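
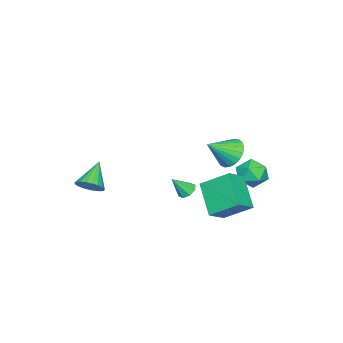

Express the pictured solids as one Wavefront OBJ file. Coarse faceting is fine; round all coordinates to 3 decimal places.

v -2.216 3.224 -0.187
v -1.494 3.204 -0.798
v -2.706 1.876 -0.722
v -1.984 1.856 -1.333
v -1.822 1.761 -0.405
v -1.519 2.594 -0.075
v -2.681 2.486 -1.445
v -2.378 3.319 -1.115
v -1.781 2.748 -1.576
v -1.25 2.3 -0.933
v -2.95 2.78 -0.587
v -2.419 2.332 0.056
v 1.149 0.552 -0.794
v 1.421 0.236 -1.138
v 1.691 -0.012 0.154
v 1.625 0.584 -1.047
v 1.551 0.913 -0.809
v 1.241 1.031 -0.562
v 0.877 0.869 -0.451
v 0.673 0.521 -0.541
v 0.748 0.192 -0.78
v 1.057 0.074 -1.027
v 0.62 2.622 2.127
v 1.314 2.925 1.623
v 1.62 1.838 3.033
v 1.286 3.194 1.887
v 1.142 3.364 2.193
v 0.908 3.406 2.488
v 0.624 3.312 2.72
v 0.339 3.099 2.849
v 0.104 2.803 2.854
v -0.043 2.476 2.733
v -0.075 2.174 2.507
v 0.013 1.949 2.216
v 0.206 1.841 1.909
v 0.471 1.868 1.64
v 0.762 2.025 1.455
v 1.028 2.285 1.386
v 1.223 2.603 1.446
v 2.963 -3.857 -0.736
v 3.366 -3.46 -0.212
v 1.717 -4.003 0.336
v 3.208 -3.228 -0.365
v 3.007 -3.103 -0.581
v 2.799 -3.11 -0.824
v 2.619 -3.245 -1.052
v 2.499 -3.486 -1.225
v 2.459 -3.791 -1.314
v 2.506 -4.107 -1.302
v 2.632 -4.381 -1.192
v 2.816 -4.563 -1.004
v 3.025 -4.623 -0.769
v 3.223 -4.551 -0.528
v 3.377 -4.359 -0.323
v 3.459 -4.08 -0.19
v 3.455 -3.762 -0.15
v 0.296 2.141 -2.781
v -0.882 1.047 -1.492
v 0.054 3.619 -1.748
v -1.124 2.526 -0.459
v 1.324 1.834 -2.101
v 0.146 0.741 -0.812
v 1.082 3.313 -1.068
v -0.096 2.219 0.221
f 1 12 6
f 1 6 2
f 1 2 8
f 1 8 11
f 1 11 12
f 2 6 10
f 6 12 5
f 12 11 3
f 11 8 7
f 8 2 9
f 4 10 5
f 4 5 3
f 4 3 7
f 4 7 9
f 4 9 10
f 5 10 6
f 3 5 12
f 7 3 11
f 9 7 8
f 10 9 2
f 14 13 16
f 14 16 15
f 16 13 17
f 16 17 15
f 17 13 18
f 17 18 15
f 18 13 19
f 18 19 15
f 19 13 20
f 19 20 15
f 20 13 21
f 20 21 15
f 21 13 22
f 21 22 15
f 22 13 14
f 22 14 15
f 24 23 26
f 24 26 25
f 26 23 27
f 26 27 25
f 27 23 28
f 27 28 25
f 28 23 29
f 28 29 25
f 29 23 30
f 29 30 25
f 30 23 31
f 30 31 25
f 31 23 32
f 31 32 25
f 32 23 33
f 32 33 25
f 33 23 34
f 33 34 25
f 34 23 35
f 34 35 25
f 35 23 36
f 35 36 25
f 36 23 37
f 36 37 25
f 37 23 38
f 37 38 25
f 38 23 39
f 38 39 25
f 39 23 24
f 39 24 25
f 41 40 43
f 41 43 42
f 43 40 44
f 43 44 42
f 44 40 45
f 44 45 42
f 45 40 46
f 45 46 42
f 46 40 47
f 46 47 42
f 47 40 48
f 47 48 42
f 48 40 49
f 48 49 42
f 49 40 50
f 49 50 42
f 50 40 51
f 50 51 42
f 51 40 52
f 51 52 42
f 52 40 53
f 52 53 42
f 53 40 54
f 53 54 42
f 54 40 55
f 54 55 42
f 55 40 56
f 55 56 42
f 56 40 41
f 56 41 42
f 58 60 57
f 61 58 57
f 57 60 59
f 59 61 57
f 58 64 60
f 62 58 61
f 62 64 58
f 60 64 59
f 63 61 59
f 59 64 63
f 63 62 61
f 64 62 63



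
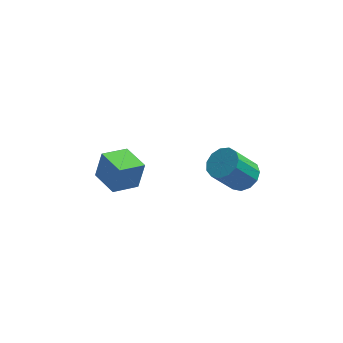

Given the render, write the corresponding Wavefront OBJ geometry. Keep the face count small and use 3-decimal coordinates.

v 3.345 2.107 2.546
v 4.071 2.002 2.994
v 3.122 1.528 4.422
v 2.395 1.633 3.974
v 3.937 2.463 3.057
v 2.987 1.989 4.486
v 3.615 2.811 2.959
v 2.665 2.337 4.388
v 3.207 2.936 2.729
v 2.257 2.462 4.158
v 2.843 2.797 2.441
v 1.893 2.323 3.87
v 2.638 2.44 2.186
v 1.688 1.966 3.615
v 2.658 1.976 2.045
v 1.708 1.502 3.474
v 2.895 1.555 2.064
v 1.946 1.081 3.492
v 3.276 1.308 2.235
v 2.326 0.834 3.664
v 3.678 1.315 2.505
v 2.728 0.841 3.933
v 3.975 1.574 2.788
v 3.025 1.1 4.216
v -2.595 2.289 0.607
v -2.292 2.579 2.006
v -3.533 3.484 0.563
v -3.23 3.774 1.962
v -1.51 3.126 0.198
v -1.207 3.416 1.597
v -2.448 4.321 0.154
v -2.145 4.611 1.553
f 2 1 5
f 2 5 3
f 3 5 6
f 3 6 4
f 5 1 7
f 5 7 6
f 6 7 8
f 6 8 4
f 7 1 9
f 7 9 8
f 8 9 10
f 8 10 4
f 9 1 11
f 9 11 10
f 10 11 12
f 10 12 4
f 11 1 13
f 11 13 12
f 12 13 14
f 12 14 4
f 13 1 15
f 13 15 14
f 14 15 16
f 14 16 4
f 15 1 17
f 15 17 16
f 16 17 18
f 16 18 4
f 17 1 19
f 17 19 18
f 18 19 20
f 18 20 4
f 19 1 21
f 19 21 20
f 20 21 22
f 20 22 4
f 21 1 23
f 21 23 22
f 22 23 24
f 22 24 4
f 23 1 2
f 23 2 24
f 24 2 3
f 24 3 4
f 26 28 25
f 29 26 25
f 25 28 27
f 27 29 25
f 26 32 28
f 30 26 29
f 30 32 26
f 28 32 27
f 31 29 27
f 27 32 31
f 31 30 29
f 32 30 31



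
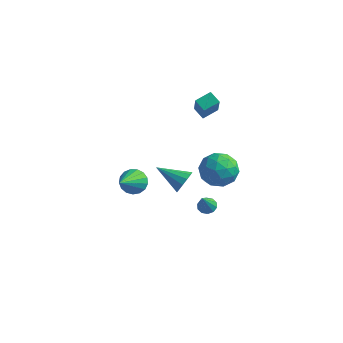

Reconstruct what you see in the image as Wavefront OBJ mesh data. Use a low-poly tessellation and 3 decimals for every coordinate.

v -2.513 3.513 -0.859
v -1.402 3.989 -0.833
v -1.798 1.891 -1.687
v -0.687 2.367 -1.661
v -1.234 2.051 -0.63
v -1.676 3.053 -0.118
v -1.524 2.827 -2.402
v -1.966 3.829 -1.89
v -0.791 3.565 -1.786
v -0.611 3.085 -0.691
v -2.589 2.795 -1.829
v -2.409 2.315 -0.734
v -2.02 3.893 -0.773
v -1.18 1.987 -1.747
v -1.501 1.8 -1.141
v -0.848 2.08 -1.125
v -2.181 3.343 -0.353
v -1.528 3.623 -0.338
v -1.429 2.484 -0.218
v -1.672 2.257 -2.182
v -1.019 2.537 -2.167
v -2.352 3.8 -1.395
v -1.699 4.08 -1.379
v -1.771 3.396 -2.302
v -1.008 3.924 -1.318
v -0.588 2.971 -1.805
v -1.08 3.241 -2.24
v -1.34 3.83 -1.94
v -0.903 3.642 -0.674
v -0.482 2.689 -1.161
v -0.804 2.503 -0.555
v -1.063 3.092 -0.254
v -0.543 3.393 -1.235
v -2.718 3.191 -1.359
v -2.297 2.238 -1.846
v -2.137 2.788 -2.266
v -2.396 3.377 -1.965
v -2.612 2.909 -0.715
v -2.192 1.956 -1.202
v -1.86 2.05 -0.58
v -2.12 2.639 -0.28
v -2.657 2.487 -1.285
v -3.334 3.033 3.06
v -2.916 3.888 3.429
v -2.655 2.892 2.621
v -2.238 3.746 2.991
v -2.502 1.914 4.709
v -2.085 2.768 5.079
v -1.824 1.772 4.271
v -1.406 2.627 4.64
v -2.541 0.99 -1.506
v -2.174 0.683 -0.877
v -4.179 0.61 -0.734
v -2.233 1.115 -0.79
v -2.389 1.508 -0.929
v -2.594 1.736 -1.252
v -2.782 1.727 -1.655
v -2.894 1.484 -2.011
v -2.893 1.084 -2.207
v -2.781 0.654 -2.18
v -2.593 0.331 -1.939
v -2.388 0.217 -1.56
v -2.232 0.348 -1.165
v -3.403 -2.542 0.436
v -3.151 -2.944 -0.233
v -2.997 -4.298 1.644
v -2.824 -2.775 -0.097
v -2.63 -2.552 0.161
v -2.613 -2.327 0.483
v -2.776 -2.151 0.793
v -3.084 -2.065 1.022
v -3.464 -2.088 1.116
v -3.83 -2.215 1.055
v -4.099 -2.417 0.851
v -4.208 -2.647 0.553
v -4.132 -2.853 0.228
v -3.89 -2.988 -0.05
v -3.536 -3.021 -0.216
v -1.609 1.827 -3.627
v -1.063 1.99 -3.626
v -1.331 0.893 -2.233
v -1.246 2.222 -3.434
v -1.568 2.303 -3.316
v -1.906 2.202 -3.316
v -2.13 1.957 -3.435
v -2.155 1.663 -3.627
v -1.972 1.431 -3.819
v -1.65 1.351 -3.937
v -1.313 1.452 -3.937
v -1.088 1.696 -3.818
f 1 38 17
f 38 12 41
f 17 41 6
f 38 41 17
f 1 17 13
f 17 6 18
f 13 18 2
f 17 18 13
f 1 13 22
f 13 2 23
f 22 23 8
f 13 23 22
f 1 22 34
f 22 8 37
f 34 37 11
f 22 37 34
f 1 34 38
f 34 11 42
f 38 42 12
f 34 42 38
f 2 18 29
f 18 6 32
f 29 32 10
f 18 32 29
f 6 41 19
f 41 12 40
f 19 40 5
f 41 40 19
f 12 42 39
f 42 11 35
f 39 35 3
f 42 35 39
f 11 37 36
f 37 8 24
f 36 24 7
f 37 24 36
f 8 23 28
f 23 2 25
f 28 25 9
f 23 25 28
f 4 30 16
f 30 10 31
f 16 31 5
f 30 31 16
f 4 16 14
f 16 5 15
f 14 15 3
f 16 15 14
f 4 14 21
f 14 3 20
f 21 20 7
f 14 20 21
f 4 21 26
f 21 7 27
f 26 27 9
f 21 27 26
f 4 26 30
f 26 9 33
f 30 33 10
f 26 33 30
f 5 31 19
f 31 10 32
f 19 32 6
f 31 32 19
f 3 15 39
f 15 5 40
f 39 40 12
f 15 40 39
f 7 20 36
f 20 3 35
f 36 35 11
f 20 35 36
f 9 27 28
f 27 7 24
f 28 24 8
f 27 24 28
f 10 33 29
f 33 9 25
f 29 25 2
f 33 25 29
f 44 46 43
f 47 44 43
f 43 46 45
f 45 47 43
f 44 50 46
f 48 44 47
f 48 50 44
f 46 50 45
f 49 47 45
f 45 50 49
f 49 48 47
f 50 48 49
f 52 51 54
f 52 54 53
f 54 51 55
f 54 55 53
f 55 51 56
f 55 56 53
f 56 51 57
f 56 57 53
f 57 51 58
f 57 58 53
f 58 51 59
f 58 59 53
f 59 51 60
f 59 60 53
f 60 51 61
f 60 61 53
f 61 51 62
f 61 62 53
f 62 51 63
f 62 63 53
f 63 51 52
f 63 52 53
f 65 64 67
f 65 67 66
f 67 64 68
f 67 68 66
f 68 64 69
f 68 69 66
f 69 64 70
f 69 70 66
f 70 64 71
f 70 71 66
f 71 64 72
f 71 72 66
f 72 64 73
f 72 73 66
f 73 64 74
f 73 74 66
f 74 64 75
f 74 75 66
f 75 64 76
f 75 76 66
f 76 64 77
f 76 77 66
f 77 64 78
f 77 78 66
f 78 64 65
f 78 65 66
f 80 79 82
f 80 82 81
f 82 79 83
f 82 83 81
f 83 79 84
f 83 84 81
f 84 79 85
f 84 85 81
f 85 79 86
f 85 86 81
f 86 79 87
f 86 87 81
f 87 79 88
f 87 88 81
f 88 79 89
f 88 89 81
f 89 79 90
f 89 90 81
f 90 79 80
f 90 80 81



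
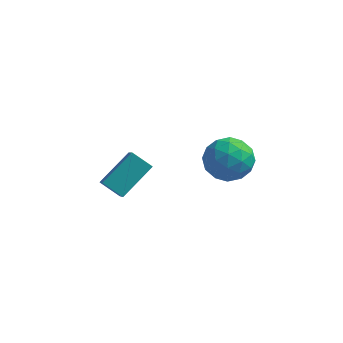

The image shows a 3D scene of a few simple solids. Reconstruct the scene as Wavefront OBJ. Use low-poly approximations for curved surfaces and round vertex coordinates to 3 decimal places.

v -2.819 -0.098 0.282
v -1.937 1.371 1.37
v -3.378 1.079 -0.856
v -2.496 2.549 0.232
v -1.844 -0.229 -0.332
v -0.962 1.241 0.756
v -2.403 0.949 -1.47
v -1.521 2.418 -0.382
v 3.069 1.056 3.736
v 3.844 0.388 3.153
v 1.656 -0.088 3.167
v 2.431 -0.756 2.584
v 2.435 -0.741 3.761
v 3.309 -0.034 4.113
v 2.191 0.334 2.207
v 3.065 1.041 2.559
v 3.302 -0.058 2.208
v 3.453 -0.722 3.169
v 2.047 1.022 3.151
v 2.198 0.358 4.112
v 3.581 0.822 3.495
v 1.919 -0.522 2.825
v 1.922 -0.514 3.518
v 2.377 -0.906 3.175
v 3.266 0.574 4.059
v 3.722 0.182 3.716
v 2.893 -0.482 4.074
v 1.778 0.118 2.604
v 2.234 -0.274 2.261
v 3.123 1.206 3.145
v 3.578 0.814 2.802
v 2.607 0.782 2.246
v 3.718 0.168 2.596
v 2.887 -0.505 2.262
v 2.746 0.136 2.04
v 3.259 0.551 2.247
v 3.806 -0.223 3.161
v 2.975 -0.895 2.826
v 2.978 -0.886 3.519
v 3.491 -0.471 3.725
v 3.487 -0.485 2.605
v 2.525 1.195 3.494
v 1.694 0.523 3.159
v 2.009 0.771 2.595
v 2.522 1.186 2.801
v 2.613 0.805 4.058
v 1.782 0.132 3.724
v 2.241 -0.251 4.073
v 2.754 0.164 4.28
v 2.013 0.785 3.715
f 2 4 1
f 5 2 1
f 1 4 3
f 3 5 1
f 2 8 4
f 6 2 5
f 6 8 2
f 4 8 3
f 7 5 3
f 3 8 7
f 7 6 5
f 8 6 7
f 9 46 25
f 46 20 49
f 25 49 14
f 46 49 25
f 9 25 21
f 25 14 26
f 21 26 10
f 25 26 21
f 9 21 30
f 21 10 31
f 30 31 16
f 21 31 30
f 9 30 42
f 30 16 45
f 42 45 19
f 30 45 42
f 9 42 46
f 42 19 50
f 46 50 20
f 42 50 46
f 10 26 37
f 26 14 40
f 37 40 18
f 26 40 37
f 14 49 27
f 49 20 48
f 27 48 13
f 49 48 27
f 20 50 47
f 50 19 43
f 47 43 11
f 50 43 47
f 19 45 44
f 45 16 32
f 44 32 15
f 45 32 44
f 16 31 36
f 31 10 33
f 36 33 17
f 31 33 36
f 12 38 24
f 38 18 39
f 24 39 13
f 38 39 24
f 12 24 22
f 24 13 23
f 22 23 11
f 24 23 22
f 12 22 29
f 22 11 28
f 29 28 15
f 22 28 29
f 12 29 34
f 29 15 35
f 34 35 17
f 29 35 34
f 12 34 38
f 34 17 41
f 38 41 18
f 34 41 38
f 13 39 27
f 39 18 40
f 27 40 14
f 39 40 27
f 11 23 47
f 23 13 48
f 47 48 20
f 23 48 47
f 15 28 44
f 28 11 43
f 44 43 19
f 28 43 44
f 17 35 36
f 35 15 32
f 36 32 16
f 35 32 36
f 18 41 37
f 41 17 33
f 37 33 10
f 41 33 37



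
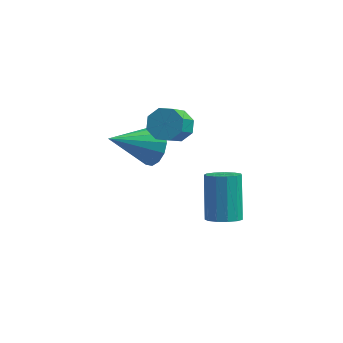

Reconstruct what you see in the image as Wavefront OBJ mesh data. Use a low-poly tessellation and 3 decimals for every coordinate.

v 0.463 1.846 -0.242
v 0.785 1.31 -0.691
v 0.559 0.098 0.593
v 0.237 0.634 1.042
v 1.181 1.591 -0.356
v 0.955 0.379 0.928
v 1.155 2.022 0.046
v 0.929 0.809 1.329
v 0.725 2.349 0.279
v 0.499 1.137 1.563
v 0.141 2.382 0.207
v -0.085 1.17 1.491
v -0.255 2.101 -0.128
v -0.481 0.889 1.156
v -0.229 1.671 -0.529
v -0.455 0.458 0.754
v 0.201 1.343 -0.763
v -0.025 0.131 0.521
v 3.172 -3.117 -0.648
v 3.722 -3.431 -0.304
v 3.477 -2.197 1.212
v 2.928 -1.883 0.868
v 3.881 -3.129 -0.524
v 3.637 -1.895 0.993
v 3.816 -2.824 -0.783
v 3.571 -1.59 0.734
v 3.546 -2.611 -0.999
v 3.302 -1.378 0.517
v 3.158 -2.559 -1.104
v 2.913 -1.326 0.413
v 2.774 -2.685 -1.064
v 2.529 -1.451 0.452
v 2.517 -2.947 -0.892
v 2.272 -1.713 0.624
v 2.467 -3.263 -0.643
v 2.223 -2.03 0.873
v 2.642 -3.533 -0.395
v 2.397 -2.299 1.121
v 2.985 -3.671 -0.228
v 2.74 -2.437 1.288
v 3.387 -3.632 -0.194
v 3.143 -2.399 1.322
v -0.48 1.977 -1.925
v 0 2.091 -1.101
v -2.14 1.103 -0.835
v -0.258 2.512 -1.159
v -0.577 2.789 -1.421
v -0.869 2.848 -1.819
v -1.057 2.674 -2.245
v -1.09 2.314 -2.585
v -0.96 1.863 -2.748
v -0.701 1.442 -2.691
v -0.383 1.165 -2.428
v -0.09 1.106 -2.03
v 0.097 1.28 -1.605
v 0.131 1.64 -1.264
f 2 1 5
f 2 5 3
f 3 5 6
f 3 6 4
f 5 1 7
f 5 7 6
f 6 7 8
f 6 8 4
f 7 1 9
f 7 9 8
f 8 9 10
f 8 10 4
f 9 1 11
f 9 11 10
f 10 11 12
f 10 12 4
f 11 1 13
f 11 13 12
f 12 13 14
f 12 14 4
f 13 1 15
f 13 15 14
f 14 15 16
f 14 16 4
f 15 1 17
f 15 17 16
f 16 17 18
f 16 18 4
f 17 1 2
f 17 2 18
f 18 2 3
f 18 3 4
f 20 19 23
f 20 23 21
f 21 23 24
f 21 24 22
f 23 19 25
f 23 25 24
f 24 25 26
f 24 26 22
f 25 19 27
f 25 27 26
f 26 27 28
f 26 28 22
f 27 19 29
f 27 29 28
f 28 29 30
f 28 30 22
f 29 19 31
f 29 31 30
f 30 31 32
f 30 32 22
f 31 19 33
f 31 33 32
f 32 33 34
f 32 34 22
f 33 19 35
f 33 35 34
f 34 35 36
f 34 36 22
f 35 19 37
f 35 37 36
f 36 37 38
f 36 38 22
f 37 19 39
f 37 39 38
f 38 39 40
f 38 40 22
f 39 19 41
f 39 41 40
f 40 41 42
f 40 42 22
f 41 19 20
f 41 20 42
f 42 20 21
f 42 21 22
f 44 43 46
f 44 46 45
f 46 43 47
f 46 47 45
f 47 43 48
f 47 48 45
f 48 43 49
f 48 49 45
f 49 43 50
f 49 50 45
f 50 43 51
f 50 51 45
f 51 43 52
f 51 52 45
f 52 43 53
f 52 53 45
f 53 43 54
f 53 54 45
f 54 43 55
f 54 55 45
f 55 43 56
f 55 56 45
f 56 43 44
f 56 44 45



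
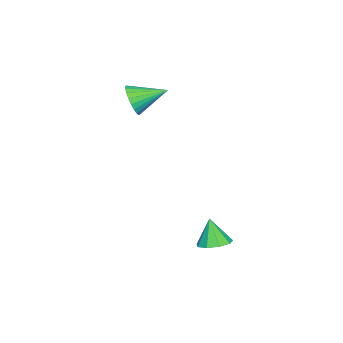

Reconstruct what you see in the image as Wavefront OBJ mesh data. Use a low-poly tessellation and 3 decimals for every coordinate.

v -1.728 -4.668 2.579
v -1.295 -4.17 1.881
v -2.452 -3.112 3.241
v -1.623 -4.253 1.719
v -1.966 -4.4 1.688
v -2.273 -4.587 1.793
v -2.497 -4.787 2.017
v -2.604 -4.968 2.326
v -2.578 -5.104 2.674
v -2.422 -5.174 3.008
v -2.16 -5.166 3.276
v -1.833 -5.083 3.438
v -1.49 -4.937 3.469
v -1.183 -4.749 3.364
v -0.959 -4.549 3.14
v -0.852 -4.368 2.831
v -0.878 -4.232 2.483
v -1.034 -4.162 2.149
v 1.604 0.901 -4.206
v 2.459 0.838 -4.011
v 1.256 0.499 -2.814
v 2.263 1.396 -3.899
v 1.758 1.722 -3.93
v 1.181 1.664 -4.091
v 0.802 1.249 -4.306
v 0.798 0.671 -4.474
v 1.171 0.2 -4.516
v 1.747 0.058 -4.414
v 2.256 0.31 -4.214
f 2 1 4
f 2 4 3
f 4 1 5
f 4 5 3
f 5 1 6
f 5 6 3
f 6 1 7
f 6 7 3
f 7 1 8
f 7 8 3
f 8 1 9
f 8 9 3
f 9 1 10
f 9 10 3
f 10 1 11
f 10 11 3
f 11 1 12
f 11 12 3
f 12 1 13
f 12 13 3
f 13 1 14
f 13 14 3
f 14 1 15
f 14 15 3
f 15 1 16
f 15 16 3
f 16 1 17
f 16 17 3
f 17 1 18
f 17 18 3
f 18 1 2
f 18 2 3
f 20 19 22
f 20 22 21
f 22 19 23
f 22 23 21
f 23 19 24
f 23 24 21
f 24 19 25
f 24 25 21
f 25 19 26
f 25 26 21
f 26 19 27
f 26 27 21
f 27 19 28
f 27 28 21
f 28 19 29
f 28 29 21
f 29 19 20
f 29 20 21



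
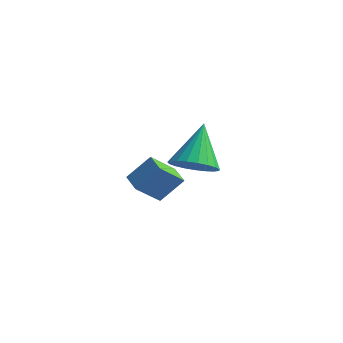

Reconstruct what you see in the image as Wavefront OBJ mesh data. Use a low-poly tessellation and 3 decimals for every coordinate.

v 2.897 -2.072 3.231
v 3.593 -2.313 3.592
v 2.563 -1.028 4.569
v 3.697 -2.045 3.409
v 3.663 -1.781 3.195
v 3.496 -1.568 2.987
v 3.226 -1.442 2.822
v 2.899 -1.425 2.727
v 2.571 -1.52 2.719
v 2.3 -1.71 2.8
v 2.132 -1.963 2.955
v 2.096 -2.235 3.158
v 2.199 -2.478 3.374
v 2.422 -2.651 3.564
v 2.727 -2.725 3.697
v 3.062 -2.685 3.75
v 3.368 -2.539 3.712
v -0.529 0.948 -0.828
v -0.912 0.074 0.024
v -1.235 1.398 -0.683
v -1.618 0.524 0.169
v 0.038 1.556 0.051
v -0.345 0.682 0.903
v -0.668 2.006 0.196
v -1.051 1.132 1.048
f 2 1 4
f 2 4 3
f 4 1 5
f 4 5 3
f 5 1 6
f 5 6 3
f 6 1 7
f 6 7 3
f 7 1 8
f 7 8 3
f 8 1 9
f 8 9 3
f 9 1 10
f 9 10 3
f 10 1 11
f 10 11 3
f 11 1 12
f 11 12 3
f 12 1 13
f 12 13 3
f 13 1 14
f 13 14 3
f 14 1 15
f 14 15 3
f 15 1 16
f 15 16 3
f 16 1 17
f 16 17 3
f 17 1 2
f 17 2 3
f 19 21 18
f 22 19 18
f 18 21 20
f 20 22 18
f 19 25 21
f 23 19 22
f 23 25 19
f 21 25 20
f 24 22 20
f 20 25 24
f 24 23 22
f 25 23 24



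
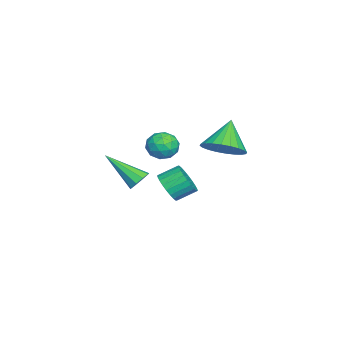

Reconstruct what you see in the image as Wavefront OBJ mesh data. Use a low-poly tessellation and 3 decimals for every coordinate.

v 1.311 -0.596 -1.655
v 1.912 -0.633 -1.506
v 0.889 -2.264 -0.365
v 1.712 -0.374 -1.237
v 1.324 -0.219 -1.163
v 0.93 -0.24 -1.319
v 0.715 -0.428 -1.632
v 0.778 -0.694 -1.956
v 1.091 -0.915 -2.139
v 1.507 -0.986 -2.095
v 1.831 -0.875 -1.845
v 3.867 1.427 1.519
v 4.1 1.027 2.158
v 2.86 0.653 1.402
v 3.093 0.253 2.041
v 2.825 0.991 2.113
v 3.448 1.47 2.186
v 3.512 0.21 1.374
v 4.135 0.689 1.447
v 3.881 0.275 2.068
v 3.456 0.758 2.525
v 3.504 0.922 1.035
v 3.079 1.405 1.492
v 4.072 1.295 1.849
v 2.888 0.385 1.711
v 2.731 0.819 1.754
v 2.868 0.584 2.129
v 3.689 1.555 1.865
v 3.826 1.32 2.241
v 3.077 1.299 2.215
v 3.134 0.36 1.319
v 3.271 0.125 1.695
v 4.092 1.096 1.431
v 4.229 0.861 1.806
v 3.883 0.381 1.345
v 4.08 0.618 2.172
v 3.488 0.163 2.103
v 3.734 0.138 1.711
v 4.1 0.419 1.753
v 3.831 0.902 2.44
v 3.238 0.447 2.371
v 3.081 0.881 2.414
v 3.447 1.162 2.456
v 3.702 0.46 2.387
v 3.722 1.233 1.189
v 3.129 0.778 1.12
v 3.513 0.518 1.104
v 3.879 0.799 1.146
v 3.472 1.517 1.457
v 2.88 1.062 1.388
v 2.86 1.261 1.807
v 3.226 1.542 1.849
v 3.258 1.22 1.173
v -2.166 0.01 -3.858
v -1.713 -0.263 -3.154
v -2.04 0.678 -2.579
v -2.494 0.95 -3.282
v -1.475 -0.079 -3.32
v -1.802 0.862 -2.745
v -1.343 0.119 -3.568
v -1.67 1.059 -2.993
v -1.336 0.3 -3.859
v -1.663 1.24 -3.284
v -1.455 0.436 -4.151
v -1.782 1.377 -3.576
v -1.683 0.508 -4.398
v -2.01 1.449 -3.823
v -1.984 0.504 -4.562
v -2.311 1.445 -3.987
v -2.313 0.425 -4.62
v -2.64 1.365 -4.044
v -2.62 0.282 -4.561
v -2.947 1.223 -3.986
v -2.858 0.098 -4.395
v -3.185 1.039 -3.82
v -2.99 -0.099 -4.147
v -3.317 0.841 -3.572
v -2.997 -0.28 -3.856
v -3.324 0.66 -3.281
v -2.878 -0.417 -3.564
v -3.205 0.524 -2.989
v -2.65 -0.489 -3.317
v -2.977 0.452 -2.742
v -2.349 -0.485 -3.153
v -2.676 0.456 -2.578
v -2.02 -0.405 -3.096
v -2.347 0.535 -2.52
v 0.071 2.986 0.088
v 0.909 3.01 0.785
v -1.051 3.174 1.432
v 0.867 3.423 0.691
v 0.703 3.769 0.506
v 0.443 3.996 0.257
v 0.127 4.069 -0.017
v -0.198 3.977 -0.275
v -0.482 3.735 -0.479
v -0.682 3.378 -0.595
v -0.768 2.961 -0.608
v -0.725 2.549 -0.515
v -0.562 2.202 -0.33
v -0.302 1.975 -0.081
v 0.015 1.902 0.194
v 0.34 1.994 0.452
v 0.624 2.237 0.655
v 0.824 2.593 0.772
f 2 1 4
f 2 4 3
f 4 1 5
f 4 5 3
f 5 1 6
f 5 6 3
f 6 1 7
f 6 7 3
f 7 1 8
f 7 8 3
f 8 1 9
f 8 9 3
f 9 1 10
f 9 10 3
f 10 1 11
f 10 11 3
f 11 1 2
f 11 2 3
f 12 49 28
f 49 23 52
f 28 52 17
f 49 52 28
f 12 28 24
f 28 17 29
f 24 29 13
f 28 29 24
f 12 24 33
f 24 13 34
f 33 34 19
f 24 34 33
f 12 33 45
f 33 19 48
f 45 48 22
f 33 48 45
f 12 45 49
f 45 22 53
f 49 53 23
f 45 53 49
f 13 29 40
f 29 17 43
f 40 43 21
f 29 43 40
f 17 52 30
f 52 23 51
f 30 51 16
f 52 51 30
f 23 53 50
f 53 22 46
f 50 46 14
f 53 46 50
f 22 48 47
f 48 19 35
f 47 35 18
f 48 35 47
f 19 34 39
f 34 13 36
f 39 36 20
f 34 36 39
f 15 41 27
f 41 21 42
f 27 42 16
f 41 42 27
f 15 27 25
f 27 16 26
f 25 26 14
f 27 26 25
f 15 25 32
f 25 14 31
f 32 31 18
f 25 31 32
f 15 32 37
f 32 18 38
f 37 38 20
f 32 38 37
f 15 37 41
f 37 20 44
f 41 44 21
f 37 44 41
f 16 42 30
f 42 21 43
f 30 43 17
f 42 43 30
f 14 26 50
f 26 16 51
f 50 51 23
f 26 51 50
f 18 31 47
f 31 14 46
f 47 46 22
f 31 46 47
f 20 38 39
f 38 18 35
f 39 35 19
f 38 35 39
f 21 44 40
f 44 20 36
f 40 36 13
f 44 36 40
f 55 54 58
f 55 58 56
f 56 58 59
f 56 59 57
f 58 54 60
f 58 60 59
f 59 60 61
f 59 61 57
f 60 54 62
f 60 62 61
f 61 62 63
f 61 63 57
f 62 54 64
f 62 64 63
f 63 64 65
f 63 65 57
f 64 54 66
f 64 66 65
f 65 66 67
f 65 67 57
f 66 54 68
f 66 68 67
f 67 68 69
f 67 69 57
f 68 54 70
f 68 70 69
f 69 70 71
f 69 71 57
f 70 54 72
f 70 72 71
f 71 72 73
f 71 73 57
f 72 54 74
f 72 74 73
f 73 74 75
f 73 75 57
f 74 54 76
f 74 76 75
f 75 76 77
f 75 77 57
f 76 54 78
f 76 78 77
f 77 78 79
f 77 79 57
f 78 54 80
f 78 80 79
f 79 80 81
f 79 81 57
f 80 54 82
f 80 82 81
f 81 82 83
f 81 83 57
f 82 54 84
f 82 84 83
f 83 84 85
f 83 85 57
f 84 54 86
f 84 86 85
f 85 86 87
f 85 87 57
f 86 54 55
f 86 55 87
f 87 55 56
f 87 56 57
f 89 88 91
f 89 91 90
f 91 88 92
f 91 92 90
f 92 88 93
f 92 93 90
f 93 88 94
f 93 94 90
f 94 88 95
f 94 95 90
f 95 88 96
f 95 96 90
f 96 88 97
f 96 97 90
f 97 88 98
f 97 98 90
f 98 88 99
f 98 99 90
f 99 88 100
f 99 100 90
f 100 88 101
f 100 101 90
f 101 88 102
f 101 102 90
f 102 88 103
f 102 103 90
f 103 88 104
f 103 104 90
f 104 88 105
f 104 105 90
f 105 88 89
f 105 89 90



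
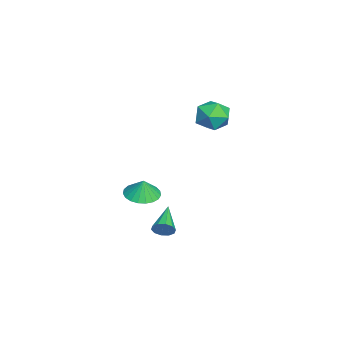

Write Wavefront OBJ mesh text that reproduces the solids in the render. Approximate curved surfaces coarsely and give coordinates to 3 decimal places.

v -2.352 3.615 3.056
v -1.873 4.356 3.837
v -0.807 2.504 3.163
v -0.328 3.245 3.944
v -1.264 2.597 4.245
v -2.219 3.284 4.179
v -0.461 3.576 2.821
v -1.416 4.263 2.755
v -0.704 4.332 3.691
v -1.201 3.727 4.571
v -1.479 3.133 2.429
v -1.976 2.528 3.309
v 0.523 -0.424 -1.849
v 1.569 -0.582 -2.012
v 0.717 -0.316 -0.711
v 1.535 -0.14 -2.049
v 1.327 0.253 -2.051
v 0.979 0.529 -2.018
v 0.553 0.64 -1.956
v 0.121 0.567 -1.876
v -0.241 0.323 -1.79
v -0.471 -0.051 -1.716
v -0.529 -0.489 -1.664
v -0.405 -0.916 -1.644
v -0.121 -1.258 -1.66
v 0.275 -1.456 -1.708
v 0.713 -1.475 -1.781
v 1.119 -1.313 -1.866
v 1.421 -0.997 -1.948
v 1.506 0.828 -4.19
v 1.719 0.54 -3.588
v -0.366 0.992 -3.45
v 1.769 0.969 -3.556
v 1.719 1.344 -3.767
v 1.587 1.521 -4.139
v 1.425 1.434 -4.53
v 1.294 1.115 -4.792
v 1.244 0.686 -4.823
v 1.294 0.312 -4.613
v 1.425 0.134 -4.241
v 1.588 0.222 -3.849
f 1 12 6
f 1 6 2
f 1 2 8
f 1 8 11
f 1 11 12
f 2 6 10
f 6 12 5
f 12 11 3
f 11 8 7
f 8 2 9
f 4 10 5
f 4 5 3
f 4 3 7
f 4 7 9
f 4 9 10
f 5 10 6
f 3 5 12
f 7 3 11
f 9 7 8
f 10 9 2
f 14 13 16
f 14 16 15
f 16 13 17
f 16 17 15
f 17 13 18
f 17 18 15
f 18 13 19
f 18 19 15
f 19 13 20
f 19 20 15
f 20 13 21
f 20 21 15
f 21 13 22
f 21 22 15
f 22 13 23
f 22 23 15
f 23 13 24
f 23 24 15
f 24 13 25
f 24 25 15
f 25 13 26
f 25 26 15
f 26 13 27
f 26 27 15
f 27 13 28
f 27 28 15
f 28 13 29
f 28 29 15
f 29 13 14
f 29 14 15
f 31 30 33
f 31 33 32
f 33 30 34
f 33 34 32
f 34 30 35
f 34 35 32
f 35 30 36
f 35 36 32
f 36 30 37
f 36 37 32
f 37 30 38
f 37 38 32
f 38 30 39
f 38 39 32
f 39 30 40
f 39 40 32
f 40 30 41
f 40 41 32
f 41 30 31
f 41 31 32



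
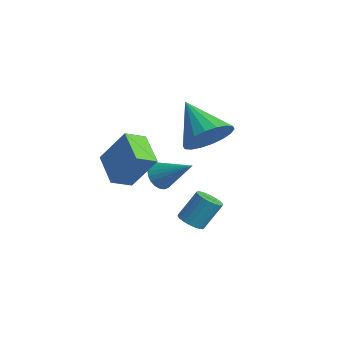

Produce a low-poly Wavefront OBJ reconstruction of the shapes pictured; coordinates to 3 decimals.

v -1.687 -2.492 3.672
v -0.957 -1.968 4.971
v -1.601 -1.716 3.311
v -0.871 -1.192 4.61
v -0.489 -2.868 3.15
v 0.241 -2.344 4.449
v -0.403 -2.092 2.789
v 0.327 -1.568 4.088
v -1.372 1.808 3.39
v -0.928 2.508 3.93
v -2.868 1.892 4.51
v -1.144 2.742 3.625
v -1.404 2.79 3.273
v -1.659 2.644 2.944
v -1.856 2.332 2.704
v -1.958 1.916 2.6
v -1.944 1.479 2.652
v -1.816 1.107 2.85
v -1.601 0.873 3.155
v -1.34 0.825 3.507
v -1.086 0.971 3.836
v -0.888 1.283 4.076
v -0.786 1.699 4.181
v -0.801 2.136 4.129
v -1.424 -0.234 2.148
v -1.083 -0.695 1.972
v -0.276 0.294 2.992
v -1.034 -0.537 1.807
v -1.045 -0.332 1.693
v -1.113 -0.113 1.649
v -1.229 0.088 1.681
v -1.374 0.24 1.784
v -1.527 0.32 1.942
v -1.665 0.315 2.131
v -1.765 0.227 2.323
v -1.814 0.069 2.489
v -1.803 -0.136 2.602
v -1.735 -0.355 2.647
v -1.619 -0.556 2.615
v -1.474 -0.708 2.512
v -1.321 -0.788 2.354
v -1.184 -0.783 2.164
v 0.673 -0.469 0.976
v 1.13 -0.307 0.788
v 1.305 0.35 1.776
v 0.847 0.189 1.964
v 0.994 -0.157 0.712
v 1.169 0.5 1.7
v 0.803 -0.06 0.681
v 0.978 0.597 1.67
v 0.59 -0.034 0.702
v 0.764 0.623 1.69
v 0.39 -0.084 0.77
v 0.565 0.574 1.758
v 0.24 -0.199 0.873
v 0.415 0.458 1.862
v 0.164 -0.361 0.994
v 0.339 0.296 1.983
v 0.176 -0.542 1.112
v 0.351 0.115 2.101
v 0.274 -0.71 1.207
v 0.449 -0.053 2.195
v 0.441 -0.837 1.261
v 0.616 -0.179 2.25
v 0.648 -0.899 1.266
v 0.823 -0.242 2.255
v 0.859 -0.887 1.221
v 1.034 -0.23 2.21
v 1.038 -0.803 1.133
v 1.213 -0.146 2.122
v 1.154 -0.661 1.018
v 1.329 -0.004 2.007
v 1.186 -0.486 0.896
v 1.361 0.171 1.885
f 2 4 1
f 5 2 1
f 1 4 3
f 3 5 1
f 2 8 4
f 6 2 5
f 6 8 2
f 4 8 3
f 7 5 3
f 3 8 7
f 7 6 5
f 8 6 7
f 10 9 12
f 10 12 11
f 12 9 13
f 12 13 11
f 13 9 14
f 13 14 11
f 14 9 15
f 14 15 11
f 15 9 16
f 15 16 11
f 16 9 17
f 16 17 11
f 17 9 18
f 17 18 11
f 18 9 19
f 18 19 11
f 19 9 20
f 19 20 11
f 20 9 21
f 20 21 11
f 21 9 22
f 21 22 11
f 22 9 23
f 22 23 11
f 23 9 24
f 23 24 11
f 24 9 10
f 24 10 11
f 26 25 28
f 26 28 27
f 28 25 29
f 28 29 27
f 29 25 30
f 29 30 27
f 30 25 31
f 30 31 27
f 31 25 32
f 31 32 27
f 32 25 33
f 32 33 27
f 33 25 34
f 33 34 27
f 34 25 35
f 34 35 27
f 35 25 36
f 35 36 27
f 36 25 37
f 36 37 27
f 37 25 38
f 37 38 27
f 38 25 39
f 38 39 27
f 39 25 40
f 39 40 27
f 40 25 41
f 40 41 27
f 41 25 42
f 41 42 27
f 42 25 26
f 42 26 27
f 44 43 47
f 44 47 45
f 45 47 48
f 45 48 46
f 47 43 49
f 47 49 48
f 48 49 50
f 48 50 46
f 49 43 51
f 49 51 50
f 50 51 52
f 50 52 46
f 51 43 53
f 51 53 52
f 52 53 54
f 52 54 46
f 53 43 55
f 53 55 54
f 54 55 56
f 54 56 46
f 55 43 57
f 55 57 56
f 56 57 58
f 56 58 46
f 57 43 59
f 57 59 58
f 58 59 60
f 58 60 46
f 59 43 61
f 59 61 60
f 60 61 62
f 60 62 46
f 61 43 63
f 61 63 62
f 62 63 64
f 62 64 46
f 63 43 65
f 63 65 64
f 64 65 66
f 64 66 46
f 65 43 67
f 65 67 66
f 66 67 68
f 66 68 46
f 67 43 69
f 67 69 68
f 68 69 70
f 68 70 46
f 69 43 71
f 69 71 70
f 70 71 72
f 70 72 46
f 71 43 73
f 71 73 72
f 72 73 74
f 72 74 46
f 73 43 44
f 73 44 74
f 74 44 45
f 74 45 46



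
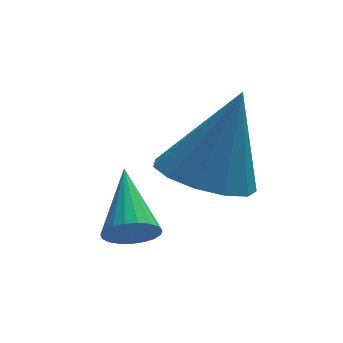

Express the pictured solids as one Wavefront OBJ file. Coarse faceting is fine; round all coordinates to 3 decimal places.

v -0.858 2.337 0.778
v -0.333 2.387 0.661
v -0.802 3.683 1.602
v -0.429 2.495 0.49
v -0.6 2.577 0.369
v -0.815 2.616 0.318
v -1.037 2.608 0.347
v -1.229 2.552 0.45
v -1.356 2.46 0.61
v -1.397 2.345 0.799
v -1.345 2.23 0.985
v -1.208 2.133 1.134
v -1.011 2.071 1.222
v -0.787 2.055 1.233
v -0.576 2.088 1.166
v -0.413 2.164 1.031
v -0.327 2.269 0.852
v 0.673 3.792 1.17
v 1.237 4.539 0.818
v 1.427 4.148 3.13
v 0.744 4.769 0.966
v 0.229 4.688 1.178
v -0.146 4.323 1.389
v -0.26 3.79 1.529
v -0.078 3.257 1.556
v 0.342 2.894 1.46
v 0.868 2.817 1.272
v 1.331 3.049 1.051
v 1.586 3.517 0.869
v 1.551 4.073 0.781
f 2 1 4
f 2 4 3
f 4 1 5
f 4 5 3
f 5 1 6
f 5 6 3
f 6 1 7
f 6 7 3
f 7 1 8
f 7 8 3
f 8 1 9
f 8 9 3
f 9 1 10
f 9 10 3
f 10 1 11
f 10 11 3
f 11 1 12
f 11 12 3
f 12 1 13
f 12 13 3
f 13 1 14
f 13 14 3
f 14 1 15
f 14 15 3
f 15 1 16
f 15 16 3
f 16 1 17
f 16 17 3
f 17 1 2
f 17 2 3
f 19 18 21
f 19 21 20
f 21 18 22
f 21 22 20
f 22 18 23
f 22 23 20
f 23 18 24
f 23 24 20
f 24 18 25
f 24 25 20
f 25 18 26
f 25 26 20
f 26 18 27
f 26 27 20
f 27 18 28
f 27 28 20
f 28 18 29
f 28 29 20
f 29 18 30
f 29 30 20
f 30 18 19
f 30 19 20



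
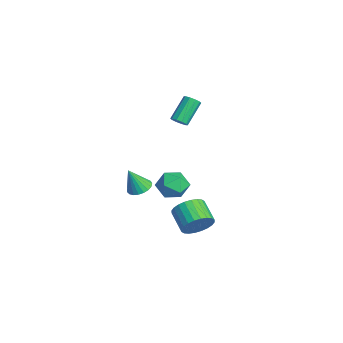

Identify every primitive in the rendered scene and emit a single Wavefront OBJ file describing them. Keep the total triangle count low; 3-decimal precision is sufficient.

v -0.792 1.745 1.543
v -0.382 2.029 1.581
v -1.119 2.94 2.714
v -1.528 2.655 2.677
v -0.564 2.152 1.363
v -1.301 3.063 2.497
v -0.834 2.119 1.215
v -1.57 3.03 2.349
v -1.087 1.944 1.192
v -1.823 2.855 2.325
v -1.227 1.692 1.303
v -1.963 2.603 2.436
v -1.201 1.46 1.506
v -1.938 2.371 2.639
v -1.019 1.337 1.723
v -1.756 2.248 2.857
v -0.75 1.37 1.871
v -1.486 2.281 3.005
v -0.497 1.545 1.895
v -1.233 2.456 3.028
v -0.357 1.797 1.784
v -1.093 2.708 2.917
v 4.494 1.404 -2.927
v 4.888 0.798 -2.375
v 3.68 0.589 -1.741
v 3.286 1.196 -2.293
v 4.933 1.099 -2.191
v 3.725 0.89 -1.557
v 4.911 1.446 -2.119
v 3.703 1.237 -1.485
v 4.825 1.786 -2.17
v 3.617 1.577 -1.536
v 4.689 2.069 -2.336
v 3.481 1.86 -1.703
v 4.523 2.25 -2.593
v 3.315 2.041 -1.959
v 4.353 2.303 -2.9
v 3.145 2.094 -2.266
v 4.204 2.219 -3.211
v 2.996 2.01 -2.577
v 4.1 2.011 -3.479
v 2.892 1.802 -2.845
v 4.055 1.71 -3.663
v 2.847 1.501 -3.029
v 4.077 1.363 -3.735
v 2.869 1.154 -3.101
v 4.163 1.023 -3.684
v 2.955 0.814 -3.05
v 4.299 0.74 -3.517
v 3.091 0.531 -2.884
v 4.465 0.559 -3.261
v 3.257 0.35 -2.627
v 4.635 0.506 -2.954
v 3.427 0.297 -2.32
v 4.784 0.59 -2.643
v 3.576 0.381 -2.009
v 0.55 1.525 -2.403
v 1.356 1.816 -1.954
v 0.864 0.044 -2.006
v 1.67 0.335 -1.557
v 0.804 0.564 -1.193
v 0.609 1.48 -1.438
v 1.611 0.38 -2.522
v 1.416 1.296 -2.767
v 2.011 1.109 -2.027
v 1.512 1.223 -1.206
v 0.708 0.637 -2.754
v 0.209 0.751 -1.933
v -3.014 0.102 -4.701
v -2.278 0.176 -4.684
v -2.986 -0.522 -3.239
v -2.372 0.445 -4.568
v -2.577 0.654 -4.474
v -2.858 0.768 -4.42
v -3.166 0.767 -4.414
v -3.447 0.651 -4.458
v -3.654 0.44 -4.544
v -3.75 0.17 -4.657
v -3.719 -0.111 -4.778
v -3.566 -0.356 -4.885
v -3.318 -0.521 -4.961
v -3.017 -0.579 -4.991
v -2.716 -0.519 -4.972
v -2.466 -0.352 -4.905
v -2.312 -0.106 -4.804
f 2 1 5
f 2 5 3
f 3 5 6
f 3 6 4
f 5 1 7
f 5 7 6
f 6 7 8
f 6 8 4
f 7 1 9
f 7 9 8
f 8 9 10
f 8 10 4
f 9 1 11
f 9 11 10
f 10 11 12
f 10 12 4
f 11 1 13
f 11 13 12
f 12 13 14
f 12 14 4
f 13 1 15
f 13 15 14
f 14 15 16
f 14 16 4
f 15 1 17
f 15 17 16
f 16 17 18
f 16 18 4
f 17 1 19
f 17 19 18
f 18 19 20
f 18 20 4
f 19 1 21
f 19 21 20
f 20 21 22
f 20 22 4
f 21 1 2
f 21 2 22
f 22 2 3
f 22 3 4
f 24 23 27
f 24 27 25
f 25 27 28
f 25 28 26
f 27 23 29
f 27 29 28
f 28 29 30
f 28 30 26
f 29 23 31
f 29 31 30
f 30 31 32
f 30 32 26
f 31 23 33
f 31 33 32
f 32 33 34
f 32 34 26
f 33 23 35
f 33 35 34
f 34 35 36
f 34 36 26
f 35 23 37
f 35 37 36
f 36 37 38
f 36 38 26
f 37 23 39
f 37 39 38
f 38 39 40
f 38 40 26
f 39 23 41
f 39 41 40
f 40 41 42
f 40 42 26
f 41 23 43
f 41 43 42
f 42 43 44
f 42 44 26
f 43 23 45
f 43 45 44
f 44 45 46
f 44 46 26
f 45 23 47
f 45 47 46
f 46 47 48
f 46 48 26
f 47 23 49
f 47 49 48
f 48 49 50
f 48 50 26
f 49 23 51
f 49 51 50
f 50 51 52
f 50 52 26
f 51 23 53
f 51 53 52
f 52 53 54
f 52 54 26
f 53 23 55
f 53 55 54
f 54 55 56
f 54 56 26
f 55 23 24
f 55 24 56
f 56 24 25
f 56 25 26
f 57 68 62
f 57 62 58
f 57 58 64
f 57 64 67
f 57 67 68
f 58 62 66
f 62 68 61
f 68 67 59
f 67 64 63
f 64 58 65
f 60 66 61
f 60 61 59
f 60 59 63
f 60 63 65
f 60 65 66
f 61 66 62
f 59 61 68
f 63 59 67
f 65 63 64
f 66 65 58
f 70 69 72
f 70 72 71
f 72 69 73
f 72 73 71
f 73 69 74
f 73 74 71
f 74 69 75
f 74 75 71
f 75 69 76
f 75 76 71
f 76 69 77
f 76 77 71
f 77 69 78
f 77 78 71
f 78 69 79
f 78 79 71
f 79 69 80
f 79 80 71
f 80 69 81
f 80 81 71
f 81 69 82
f 81 82 71
f 82 69 83
f 82 83 71
f 83 69 84
f 83 84 71
f 84 69 85
f 84 85 71
f 85 69 70
f 85 70 71



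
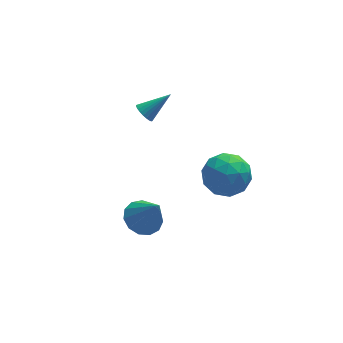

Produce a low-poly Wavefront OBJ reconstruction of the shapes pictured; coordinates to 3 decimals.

v 3.219 -0.329 -1.922
v 3.96 -0.45 -0.909
v 1.96 -1.75 -1.171
v 2.701 -1.871 -0.158
v 2.036 -0.813 -0.33
v 2.814 0.065 -0.794
v 3.106 -2.265 -1.286
v 3.884 -1.387 -1.75
v 3.89 -1.647 -0.515
v 3.229 -0.749 0.075
v 2.691 -1.451 -2.155
v 2.03 -0.553 -1.565
v 3.7 -0.265 -1.481
v 2.22 -1.935 -0.599
v 1.829 -1.313 -0.7
v 2.265 -1.384 -0.104
v 3.027 0.038 -1.414
v 3.462 -0.033 -0.818
v 2.331 -0.246 -0.478
v 2.458 -2.167 -1.262
v 2.893 -2.238 -0.666
v 3.655 -0.816 -1.976
v 4.091 -0.887 -1.38
v 3.589 -1.954 -1.602
v 4.095 -1.04 -0.654
v 3.355 -1.875 -0.213
v 3.592 -2.107 -0.876
v 4.05 -1.59 -1.149
v 3.706 -0.512 -0.307
v 2.966 -1.347 0.134
v 2.575 -0.725 0.033
v 3.033 -0.209 -0.24
v 3.665 -1.215 -0.076
v 2.954 -0.853 -2.214
v 2.214 -1.688 -1.773
v 2.887 -1.991 -1.84
v 3.345 -1.475 -2.113
v 2.565 -0.325 -1.867
v 1.825 -1.16 -1.426
v 1.87 -0.61 -0.931
v 2.328 -0.093 -1.204
v 2.255 -0.985 -2.004
v 3.078 1.001 -2.873
v 3.321 1.104 -2.436
v 2.502 0.299 -2.387
v 3.095 1.281 -2.447
v 2.864 1.37 -2.593
v 2.701 1.341 -2.828
v 2.658 1.205 -3.077
v 2.748 1.003 -3.261
v 2.943 0.801 -3.322
v 3.181 0.662 -3.24
v 3.386 0.631 -3.041
v 3.494 0.717 -2.789
v 3.469 0.893 -2.564
v -1.478 -2.9 -1.343
v -0.587 -3.062 -1.719
v -0.902 -3.7 0.363
v -0.57 -2.56 -1.489
v -0.841 -2.166 -1.213
v -1.314 -2.005 -0.978
v -1.839 -2.128 -0.859
v -2.249 -2.496 -0.893
v -2.414 -2.992 -1.07
v -2.282 -3.459 -1.334
v -1.894 -3.748 -1.601
v -1.374 -3.768 -1.785
v -0.887 -3.512 -1.829
v 0.095 3.563 -0.084
v 0.405 3.197 -0.443
v 1.465 3.757 0.904
v 0.448 3.405 -0.542
v 0.436 3.637 -0.572
v 0.372 3.858 -0.527
v 0.266 4.034 -0.414
v 0.134 4.138 -0.251
v -0.004 4.155 -0.063
v -0.127 4.082 0.122
v -0.216 3.929 0.276
v -0.258 3.722 0.375
v -0.246 3.49 0.405
v -0.183 3.269 0.359
v -0.077 3.093 0.247
v 0.055 2.989 0.084
v 0.193 2.972 -0.104
v 0.316 3.045 -0.289
f 1 38 17
f 38 12 41
f 17 41 6
f 38 41 17
f 1 17 13
f 17 6 18
f 13 18 2
f 17 18 13
f 1 13 22
f 13 2 23
f 22 23 8
f 13 23 22
f 1 22 34
f 22 8 37
f 34 37 11
f 22 37 34
f 1 34 38
f 34 11 42
f 38 42 12
f 34 42 38
f 2 18 29
f 18 6 32
f 29 32 10
f 18 32 29
f 6 41 19
f 41 12 40
f 19 40 5
f 41 40 19
f 12 42 39
f 42 11 35
f 39 35 3
f 42 35 39
f 11 37 36
f 37 8 24
f 36 24 7
f 37 24 36
f 8 23 28
f 23 2 25
f 28 25 9
f 23 25 28
f 4 30 16
f 30 10 31
f 16 31 5
f 30 31 16
f 4 16 14
f 16 5 15
f 14 15 3
f 16 15 14
f 4 14 21
f 14 3 20
f 21 20 7
f 14 20 21
f 4 21 26
f 21 7 27
f 26 27 9
f 21 27 26
f 4 26 30
f 26 9 33
f 30 33 10
f 26 33 30
f 5 31 19
f 31 10 32
f 19 32 6
f 31 32 19
f 3 15 39
f 15 5 40
f 39 40 12
f 15 40 39
f 7 20 36
f 20 3 35
f 36 35 11
f 20 35 36
f 9 27 28
f 27 7 24
f 28 24 8
f 27 24 28
f 10 33 29
f 33 9 25
f 29 25 2
f 33 25 29
f 44 43 46
f 44 46 45
f 46 43 47
f 46 47 45
f 47 43 48
f 47 48 45
f 48 43 49
f 48 49 45
f 49 43 50
f 49 50 45
f 50 43 51
f 50 51 45
f 51 43 52
f 51 52 45
f 52 43 53
f 52 53 45
f 53 43 54
f 53 54 45
f 54 43 55
f 54 55 45
f 55 43 44
f 55 44 45
f 57 56 59
f 57 59 58
f 59 56 60
f 59 60 58
f 60 56 61
f 60 61 58
f 61 56 62
f 61 62 58
f 62 56 63
f 62 63 58
f 63 56 64
f 63 64 58
f 64 56 65
f 64 65 58
f 65 56 66
f 65 66 58
f 66 56 67
f 66 67 58
f 67 56 68
f 67 68 58
f 68 56 57
f 68 57 58
f 70 69 72
f 70 72 71
f 72 69 73
f 72 73 71
f 73 69 74
f 73 74 71
f 74 69 75
f 74 75 71
f 75 69 76
f 75 76 71
f 76 69 77
f 76 77 71
f 77 69 78
f 77 78 71
f 78 69 79
f 78 79 71
f 79 69 80
f 79 80 71
f 80 69 81
f 80 81 71
f 81 69 82
f 81 82 71
f 82 69 83
f 82 83 71
f 83 69 84
f 83 84 71
f 84 69 85
f 84 85 71
f 85 69 86
f 85 86 71
f 86 69 70
f 86 70 71



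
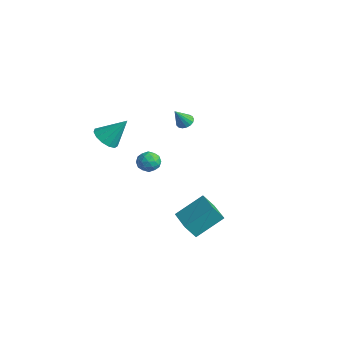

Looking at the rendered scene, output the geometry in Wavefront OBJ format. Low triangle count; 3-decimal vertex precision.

v 2.153 -0.325 -1.114
v 2.563 1.2 -0.057
v 2.468 0.187 -1.975
v 2.878 1.712 -0.918
v 3.742 -0.912 -0.882
v 4.152 0.613 0.175
v 4.057 -0.4 -1.743
v 4.467 1.125 -0.686
v -3.689 -0.615 1.793
v -3.193 -0.187 1.237
v -3.051 0.375 3.127
v -3.612 0.054 1.259
v -4.057 0.083 1.45
v -4.384 -0.11 1.751
v -4.491 -0.464 2.064
v -4.344 -0.865 2.292
v -3.988 -1.188 2.361
v -3.538 -1.328 2.25
v -3.136 -1.242 1.993
v -2.909 -0.957 1.674
v -2.93 -0.564 1.392
v -2.197 3.631 2.223
v -1.706 3.819 2.346
v -2.203 2.929 3.317
v -1.867 3.99 2.455
v -2.104 4.078 2.51
v -2.362 4.064 2.5
v -2.582 3.951 2.426
v -2.714 3.764 2.305
v -2.727 3.547 2.166
v -2.619 3.349 2.04
v -2.415 3.215 1.955
v -2.16 3.177 1.932
v -1.914 3.243 1.976
v -1.733 3.398 2.076
v -1.658 3.606 2.21
v -3.14 1.825 -0.14
v -2.453 2.056 -0.104
v -2.787 0.864 -0.716
v -2.1 1.095 -0.68
v -2.443 0.882 -0.077
v -2.662 1.476 0.279
v -2.578 1.444 -1.099
v -2.797 2.038 -0.743
v -2.106 1.82 -0.696
v -2.023 1.473 -0.065
v -3.217 1.447 -0.755
v -3.134 1.1 -0.124
v -2.827 2.025 -0.072
v -2.413 0.895 -0.748
v -2.614 0.77 -0.394
v -2.211 0.906 -0.373
v -2.95 1.684 0.153
v -2.546 1.819 0.175
v -2.541 1.129 0.19
v -2.694 1.101 -0.995
v -2.29 1.236 -0.973
v -3.029 2.014 -0.447
v -2.626 2.15 -0.426
v -2.699 1.791 -1.01
v -2.22 2.022 -0.399
v -2.012 1.457 -0.737
v -2.293 1.663 -0.983
v -2.422 2.012 -0.774
v -2.171 1.818 -0.027
v -1.963 1.253 -0.366
v -2.165 1.128 -0.012
v -2.293 1.477 0.198
v -1.967 1.679 -0.376
v -3.277 1.667 -0.454
v -3.069 1.102 -0.793
v -2.947 1.443 -1.018
v -3.075 1.792 -0.808
v -3.228 1.463 -0.083
v -3.02 0.898 -0.421
v -2.818 0.908 -0.046
v -2.947 1.257 0.163
v -3.273 1.241 -0.444
f 2 4 1
f 5 2 1
f 1 4 3
f 3 5 1
f 2 8 4
f 6 2 5
f 6 8 2
f 4 8 3
f 7 5 3
f 3 8 7
f 7 6 5
f 8 6 7
f 10 9 12
f 10 12 11
f 12 9 13
f 12 13 11
f 13 9 14
f 13 14 11
f 14 9 15
f 14 15 11
f 15 9 16
f 15 16 11
f 16 9 17
f 16 17 11
f 17 9 18
f 17 18 11
f 18 9 19
f 18 19 11
f 19 9 20
f 19 20 11
f 20 9 21
f 20 21 11
f 21 9 10
f 21 10 11
f 23 22 25
f 23 25 24
f 25 22 26
f 25 26 24
f 26 22 27
f 26 27 24
f 27 22 28
f 27 28 24
f 28 22 29
f 28 29 24
f 29 22 30
f 29 30 24
f 30 22 31
f 30 31 24
f 31 22 32
f 31 32 24
f 32 22 33
f 32 33 24
f 33 22 34
f 33 34 24
f 34 22 35
f 34 35 24
f 35 22 36
f 35 36 24
f 36 22 23
f 36 23 24
f 37 74 53
f 74 48 77
f 53 77 42
f 74 77 53
f 37 53 49
f 53 42 54
f 49 54 38
f 53 54 49
f 37 49 58
f 49 38 59
f 58 59 44
f 49 59 58
f 37 58 70
f 58 44 73
f 70 73 47
f 58 73 70
f 37 70 74
f 70 47 78
f 74 78 48
f 70 78 74
f 38 54 65
f 54 42 68
f 65 68 46
f 54 68 65
f 42 77 55
f 77 48 76
f 55 76 41
f 77 76 55
f 48 78 75
f 78 47 71
f 75 71 39
f 78 71 75
f 47 73 72
f 73 44 60
f 72 60 43
f 73 60 72
f 44 59 64
f 59 38 61
f 64 61 45
f 59 61 64
f 40 66 52
f 66 46 67
f 52 67 41
f 66 67 52
f 40 52 50
f 52 41 51
f 50 51 39
f 52 51 50
f 40 50 57
f 50 39 56
f 57 56 43
f 50 56 57
f 40 57 62
f 57 43 63
f 62 63 45
f 57 63 62
f 40 62 66
f 62 45 69
f 66 69 46
f 62 69 66
f 41 67 55
f 67 46 68
f 55 68 42
f 67 68 55
f 39 51 75
f 51 41 76
f 75 76 48
f 51 76 75
f 43 56 72
f 56 39 71
f 72 71 47
f 56 71 72
f 45 63 64
f 63 43 60
f 64 60 44
f 63 60 64
f 46 69 65
f 69 45 61
f 65 61 38
f 69 61 65



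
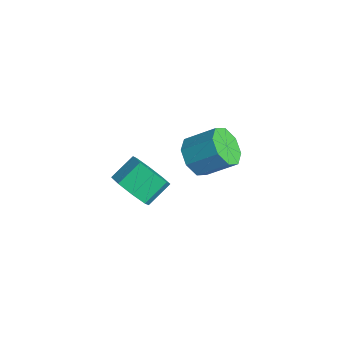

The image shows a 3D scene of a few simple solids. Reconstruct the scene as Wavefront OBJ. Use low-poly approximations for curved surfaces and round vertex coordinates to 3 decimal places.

v 1.747 2.388 -0.126
v 2.31 1.746 0.188
v 2.956 2.75 1.081
v 2.393 3.392 0.766
v 2.567 2.077 -0.369
v 3.213 3.08 0.524
v 2.344 2.59 -0.784
v 2.989 3.593 0.109
v 1.771 2.985 -0.814
v 2.416 3.988 0.079
v 1.184 3.03 -0.441
v 1.83 4.034 0.452
v 0.927 2.7 0.116
v 1.573 3.703 1.009
v 1.151 2.187 0.531
v 1.796 3.19 1.424
v 1.724 1.792 0.561
v 2.369 2.795 1.454
v -0.811 0.719 -4.219
v -0.058 0.507 -3.596
v -0.335 1.569 -2.899
v -1.089 1.781 -3.521
v 0.161 0.949 -4.181
v -0.116 2.011 -3.484
v -0.189 1.256 -4.789
v -0.467 2.318 -4.092
v -0.904 1.249 -5.062
v -1.182 2.31 -4.365
v -1.565 0.931 -4.841
v -1.842 1.993 -4.144
v -1.784 0.489 -4.256
v -2.061 1.551 -3.559
v -1.433 0.182 -3.648
v -1.711 1.244 -2.951
v -0.718 0.19 -3.375
v -0.996 1.251 -2.678
f 2 1 5
f 2 5 3
f 3 5 6
f 3 6 4
f 5 1 7
f 5 7 6
f 6 7 8
f 6 8 4
f 7 1 9
f 7 9 8
f 8 9 10
f 8 10 4
f 9 1 11
f 9 11 10
f 10 11 12
f 10 12 4
f 11 1 13
f 11 13 12
f 12 13 14
f 12 14 4
f 13 1 15
f 13 15 14
f 14 15 16
f 14 16 4
f 15 1 17
f 15 17 16
f 16 17 18
f 16 18 4
f 17 1 2
f 17 2 18
f 18 2 3
f 18 3 4
f 20 19 23
f 20 23 21
f 21 23 24
f 21 24 22
f 23 19 25
f 23 25 24
f 24 25 26
f 24 26 22
f 25 19 27
f 25 27 26
f 26 27 28
f 26 28 22
f 27 19 29
f 27 29 28
f 28 29 30
f 28 30 22
f 29 19 31
f 29 31 30
f 30 31 32
f 30 32 22
f 31 19 33
f 31 33 32
f 32 33 34
f 32 34 22
f 33 19 35
f 33 35 34
f 34 35 36
f 34 36 22
f 35 19 20
f 35 20 36
f 36 20 21
f 36 21 22



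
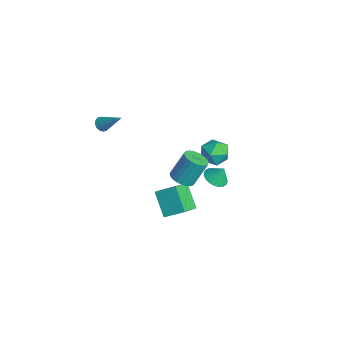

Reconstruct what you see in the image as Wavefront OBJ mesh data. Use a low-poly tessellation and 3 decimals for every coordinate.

v -4.149 -3.756 1.346
v -3.752 -3.803 1.029
v -3.091 -2.964 2.554
v -3.83 -3.614 0.974
v -3.964 -3.449 0.983
v -4.129 -3.338 1.055
v -4.298 -3.299 1.177
v -4.441 -3.339 1.328
v -4.534 -3.451 1.483
v -4.56 -3.615 1.614
v -4.514 -3.805 1.698
v -4.406 -3.985 1.722
v -4.253 -4.126 1.681
v -4.082 -4.204 1.582
v -3.923 -4.203 1.442
v -3.803 -4.126 1.285
v -3.742 -3.984 1.14
v -0.418 1.713 -2.441
v 0.053 1.11 -2.288
v -0.182 2.127 -1.539
v 0.254 1.317 -2.435
v 0.34 1.593 -2.584
v 0.294 1.889 -2.707
v 0.125 2.155 -2.785
v -0.137 2.345 -2.804
v -0.448 2.425 -2.759
v -0.754 2.382 -2.66
v -1.002 2.224 -2.523
v -1.148 1.977 -2.371
v -1.169 1.685 -2.232
v -1.059 1.398 -2.129
v -0.839 1.165 -2.08
v -0.545 1.027 -2.093
v -0.23 1.008 -2.167
v 0.462 2.039 1.318
v 0.919 1.825 0.505
v 0.181 0.535 1.555
v 0.638 0.321 0.742
v 1.129 0.653 1.494
v 1.302 1.582 1.347
v -0.202 0.778 0.713
v -0.029 1.707 0.566
v 0.509 1.046 0.131
v 1.331 0.969 0.614
v -0.231 1.391 1.446
v 0.591 1.314 1.929
v -1.639 -0.822 -3.64
v -0.773 -1.922 -2.711
v -1.043 0.206 -2.978
v -0.177 -0.894 -2.049
v -0.343 -0.806 -4.831
v 0.523 -1.906 -3.902
v 0.253 0.222 -4.169
v 1.119 -0.878 -3.24
v 3.621 -2.123 2.778
v 4.266 -2.432 2.967
v 4.245 -1.587 4.43
v 3.599 -1.277 4.242
v 4.357 -2.177 2.821
v 4.336 -1.332 4.284
v 4.321 -1.913 2.667
v 4.3 -1.067 4.13
v 4.164 -1.685 2.533
v 4.143 -0.839 3.996
v 3.913 -1.532 2.442
v 3.892 -0.687 3.905
v 3.611 -1.482 2.408
v 3.59 -0.637 3.871
v 3.311 -1.543 2.439
v 3.29 -0.697 3.902
v 3.065 -1.703 2.528
v 3.043 -0.858 3.991
v 2.914 -1.937 2.661
v 2.893 -1.091 4.124
v 2.886 -2.202 2.814
v 2.865 -1.357 4.277
v 2.984 -2.454 2.961
v 2.963 -1.608 4.424
v 3.193 -2.648 3.076
v 3.172 -1.803 4.539
v 3.476 -2.752 3.14
v 3.455 -1.906 4.603
v 3.783 -2.747 3.141
v 3.762 -1.901 4.605
v 4.063 -2.634 3.08
v 4.042 -1.788 4.543
f 2 1 4
f 2 4 3
f 4 1 5
f 4 5 3
f 5 1 6
f 5 6 3
f 6 1 7
f 6 7 3
f 7 1 8
f 7 8 3
f 8 1 9
f 8 9 3
f 9 1 10
f 9 10 3
f 10 1 11
f 10 11 3
f 11 1 12
f 11 12 3
f 12 1 13
f 12 13 3
f 13 1 14
f 13 14 3
f 14 1 15
f 14 15 3
f 15 1 16
f 15 16 3
f 16 1 17
f 16 17 3
f 17 1 2
f 17 2 3
f 19 18 21
f 19 21 20
f 21 18 22
f 21 22 20
f 22 18 23
f 22 23 20
f 23 18 24
f 23 24 20
f 24 18 25
f 24 25 20
f 25 18 26
f 25 26 20
f 26 18 27
f 26 27 20
f 27 18 28
f 27 28 20
f 28 18 29
f 28 29 20
f 29 18 30
f 29 30 20
f 30 18 31
f 30 31 20
f 31 18 32
f 31 32 20
f 32 18 33
f 32 33 20
f 33 18 34
f 33 34 20
f 34 18 19
f 34 19 20
f 35 46 40
f 35 40 36
f 35 36 42
f 35 42 45
f 35 45 46
f 36 40 44
f 40 46 39
f 46 45 37
f 45 42 41
f 42 36 43
f 38 44 39
f 38 39 37
f 38 37 41
f 38 41 43
f 38 43 44
f 39 44 40
f 37 39 46
f 41 37 45
f 43 41 42
f 44 43 36
f 48 50 47
f 51 48 47
f 47 50 49
f 49 51 47
f 48 54 50
f 52 48 51
f 52 54 48
f 50 54 49
f 53 51 49
f 49 54 53
f 53 52 51
f 54 52 53
f 56 55 59
f 56 59 57
f 57 59 60
f 57 60 58
f 59 55 61
f 59 61 60
f 60 61 62
f 60 62 58
f 61 55 63
f 61 63 62
f 62 63 64
f 62 64 58
f 63 55 65
f 63 65 64
f 64 65 66
f 64 66 58
f 65 55 67
f 65 67 66
f 66 67 68
f 66 68 58
f 67 55 69
f 67 69 68
f 68 69 70
f 68 70 58
f 69 55 71
f 69 71 70
f 70 71 72
f 70 72 58
f 71 55 73
f 71 73 72
f 72 73 74
f 72 74 58
f 73 55 75
f 73 75 74
f 74 75 76
f 74 76 58
f 75 55 77
f 75 77 76
f 76 77 78
f 76 78 58
f 77 55 79
f 77 79 78
f 78 79 80
f 78 80 58
f 79 55 81
f 79 81 80
f 80 81 82
f 80 82 58
f 81 55 83
f 81 83 82
f 82 83 84
f 82 84 58
f 83 55 85
f 83 85 84
f 84 85 86
f 84 86 58
f 85 55 56
f 85 56 86
f 86 56 57
f 86 57 58



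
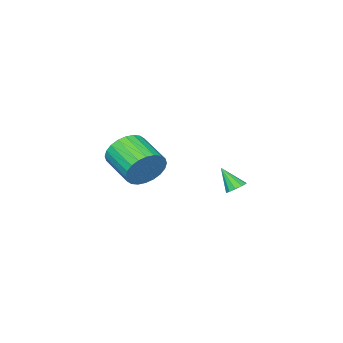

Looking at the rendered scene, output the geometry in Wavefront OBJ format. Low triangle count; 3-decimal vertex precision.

v -1.392 -1.654 0.106
v -0.876 -1.584 0.109
v -1.288 -2.446 1.094
v -1.008 -1.362 0.301
v -1.286 -1.251 0.418
v -1.605 -1.295 0.416
v -1.842 -1.476 0.296
v -1.907 -1.725 0.104
v -1.775 -1.946 -0.088
v -1.497 -2.057 -0.206
v -1.179 -2.013 -0.204
v -0.942 -1.832 -0.084
v 4.124 -1.656 3.285
v 4.672 -1.546 4.065
v 4.284 -3.095 4.555
v 3.736 -3.204 3.775
v 4.341 -1.424 4.191
v 3.953 -2.972 4.681
v 3.977 -1.336 4.178
v 3.589 -2.885 4.668
v 3.636 -1.298 4.03
v 3.248 -2.846 4.52
v 3.368 -1.313 3.768
v 2.98 -2.862 4.258
v 3.216 -1.381 3.433
v 2.828 -2.93 3.923
v 3.202 -1.491 3.075
v 2.814 -3.04 3.565
v 3.328 -1.626 2.749
v 2.94 -3.174 3.239
v 3.576 -1.765 2.505
v 3.188 -3.314 2.995
v 3.907 -1.888 2.379
v 3.519 -3.436 2.869
v 4.271 -1.975 2.392
v 3.883 -3.524 2.882
v 4.612 -2.014 2.54
v 4.224 -3.562 3.03
v 4.88 -1.998 2.802
v 4.492 -3.547 3.292
v 5.032 -1.93 3.137
v 4.644 -3.479 3.627
v 5.046 -1.82 3.495
v 4.658 -3.369 3.985
v 4.92 -1.686 3.821
v 4.532 -3.234 4.311
f 2 1 4
f 2 4 3
f 4 1 5
f 4 5 3
f 5 1 6
f 5 6 3
f 6 1 7
f 6 7 3
f 7 1 8
f 7 8 3
f 8 1 9
f 8 9 3
f 9 1 10
f 9 10 3
f 10 1 11
f 10 11 3
f 11 1 12
f 11 12 3
f 12 1 2
f 12 2 3
f 14 13 17
f 14 17 15
f 15 17 18
f 15 18 16
f 17 13 19
f 17 19 18
f 18 19 20
f 18 20 16
f 19 13 21
f 19 21 20
f 20 21 22
f 20 22 16
f 21 13 23
f 21 23 22
f 22 23 24
f 22 24 16
f 23 13 25
f 23 25 24
f 24 25 26
f 24 26 16
f 25 13 27
f 25 27 26
f 26 27 28
f 26 28 16
f 27 13 29
f 27 29 28
f 28 29 30
f 28 30 16
f 29 13 31
f 29 31 30
f 30 31 32
f 30 32 16
f 31 13 33
f 31 33 32
f 32 33 34
f 32 34 16
f 33 13 35
f 33 35 34
f 34 35 36
f 34 36 16
f 35 13 37
f 35 37 36
f 36 37 38
f 36 38 16
f 37 13 39
f 37 39 38
f 38 39 40
f 38 40 16
f 39 13 41
f 39 41 40
f 40 41 42
f 40 42 16
f 41 13 43
f 41 43 42
f 42 43 44
f 42 44 16
f 43 13 45
f 43 45 44
f 44 45 46
f 44 46 16
f 45 13 14
f 45 14 46
f 46 14 15
f 46 15 16



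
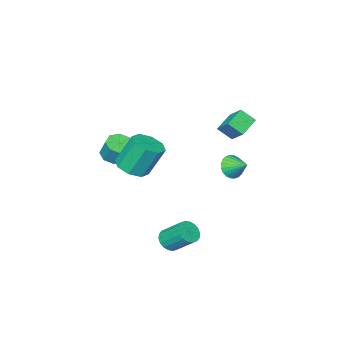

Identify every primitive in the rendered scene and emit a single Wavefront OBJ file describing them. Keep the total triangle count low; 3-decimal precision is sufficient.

v 2.247 2.124 -4.4
v 2.614 1.852 -3.996
v 2.319 2.824 -3.075
v 1.953 3.096 -3.48
v 2.782 2.024 -4.123
v 2.487 2.995 -3.203
v 2.843 2.216 -4.305
v 2.548 3.187 -3.385
v 2.787 2.389 -4.507
v 2.492 3.36 -3.586
v 2.623 2.51 -4.687
v 2.329 3.481 -3.766
v 2.386 2.555 -4.81
v 2.091 3.526 -3.89
v 2.121 2.514 -4.852
v 1.826 3.485 -3.932
v 1.881 2.396 -4.805
v 1.586 3.368 -3.884
v 1.713 2.225 -4.677
v 1.418 3.196 -3.757
v 1.652 2.033 -4.495
v 1.357 3.004 -3.575
v 1.708 1.86 -4.294
v 1.413 2.831 -3.373
v 1.871 1.739 -4.114
v 1.577 2.71 -3.193
v 2.109 1.694 -3.99
v 1.814 2.665 -3.07
v 2.374 1.735 -3.948
v 2.079 2.706 -3.028
v 2.614 -0.04 -0.623
v 3.227 0.518 -0.57
v 2.658 0.998 0.936
v 2.046 0.44 0.883
v 2.704 0.755 -0.843
v 2.136 1.236 0.663
v 2.129 0.526 -0.987
v 1.561 1.007 0.519
v 1.839 -0.034 -0.918
v 1.27 0.447 0.588
v 2.002 -0.598 -0.676
v 1.433 -0.118 0.83
v 2.524 -0.836 -0.403
v 1.956 -0.355 1.103
v 3.099 -0.607 -0.259
v 2.531 -0.126 1.247
v 3.39 -0.047 -0.328
v 2.821 0.434 1.178
v -3.436 0.499 0.147
v -3.017 -0.051 0.723
v -3.287 1.412 0.911
v -2.868 0.862 1.487
v -2.472 0.738 -0.327
v -2.053 0.188 0.249
v -2.323 1.651 0.437
v -1.904 1.101 1.013
v 1.073 -3.414 -1.888
v 1.636 -3.744 -1.733
v 1.689 -3.196 -0.758
v 1.127 -2.866 -0.912
v 1.728 -3.306 -1.984
v 1.781 -2.759 -1.008
v 1.437 -2.932 -2.178
v 1.49 -2.384 -1.203
v 0.933 -2.839 -2.203
v 0.986 -2.292 -1.227
v 0.511 -3.084 -2.042
v 0.564 -2.536 -1.067
v 0.419 -3.521 -1.792
v 0.472 -2.974 -0.816
v 0.71 -3.896 -1.597
v 0.763 -3.348 -0.622
v 1.214 -3.988 -1.573
v 1.267 -3.441 -0.597
v -2.308 0.968 -1.972
v -1.936 1.271 -2.439
v -2.412 1.872 -1.468
v -2.176 1.299 -2.539
v -2.436 1.277 -2.552
v -2.676 1.207 -2.478
v -2.861 1.101 -2.326
v -2.961 0.975 -2.12
v -2.962 0.848 -1.892
v -2.863 0.739 -1.675
v -2.68 0.665 -1.504
v -2.44 0.637 -1.404
v -2.18 0.659 -1.391
v -1.939 0.729 -1.466
v -1.755 0.835 -1.618
v -1.654 0.961 -1.824
v -1.653 1.088 -2.052
v -1.752 1.197 -2.268
f 2 1 5
f 2 5 3
f 3 5 6
f 3 6 4
f 5 1 7
f 5 7 6
f 6 7 8
f 6 8 4
f 7 1 9
f 7 9 8
f 8 9 10
f 8 10 4
f 9 1 11
f 9 11 10
f 10 11 12
f 10 12 4
f 11 1 13
f 11 13 12
f 12 13 14
f 12 14 4
f 13 1 15
f 13 15 14
f 14 15 16
f 14 16 4
f 15 1 17
f 15 17 16
f 16 17 18
f 16 18 4
f 17 1 19
f 17 19 18
f 18 19 20
f 18 20 4
f 19 1 21
f 19 21 20
f 20 21 22
f 20 22 4
f 21 1 23
f 21 23 22
f 22 23 24
f 22 24 4
f 23 1 25
f 23 25 24
f 24 25 26
f 24 26 4
f 25 1 27
f 25 27 26
f 26 27 28
f 26 28 4
f 27 1 29
f 27 29 28
f 28 29 30
f 28 30 4
f 29 1 2
f 29 2 30
f 30 2 3
f 30 3 4
f 32 31 35
f 32 35 33
f 33 35 36
f 33 36 34
f 35 31 37
f 35 37 36
f 36 37 38
f 36 38 34
f 37 31 39
f 37 39 38
f 38 39 40
f 38 40 34
f 39 31 41
f 39 41 40
f 40 41 42
f 40 42 34
f 41 31 43
f 41 43 42
f 42 43 44
f 42 44 34
f 43 31 45
f 43 45 44
f 44 45 46
f 44 46 34
f 45 31 47
f 45 47 46
f 46 47 48
f 46 48 34
f 47 31 32
f 47 32 48
f 48 32 33
f 48 33 34
f 50 52 49
f 53 50 49
f 49 52 51
f 51 53 49
f 50 56 52
f 54 50 53
f 54 56 50
f 52 56 51
f 55 53 51
f 51 56 55
f 55 54 53
f 56 54 55
f 58 57 61
f 58 61 59
f 59 61 62
f 59 62 60
f 61 57 63
f 61 63 62
f 62 63 64
f 62 64 60
f 63 57 65
f 63 65 64
f 64 65 66
f 64 66 60
f 65 57 67
f 65 67 66
f 66 67 68
f 66 68 60
f 67 57 69
f 67 69 68
f 68 69 70
f 68 70 60
f 69 57 71
f 69 71 70
f 70 71 72
f 70 72 60
f 71 57 73
f 71 73 72
f 72 73 74
f 72 74 60
f 73 57 58
f 73 58 74
f 74 58 59
f 74 59 60
f 76 75 78
f 76 78 77
f 78 75 79
f 78 79 77
f 79 75 80
f 79 80 77
f 80 75 81
f 80 81 77
f 81 75 82
f 81 82 77
f 82 75 83
f 82 83 77
f 83 75 84
f 83 84 77
f 84 75 85
f 84 85 77
f 85 75 86
f 85 86 77
f 86 75 87
f 86 87 77
f 87 75 88
f 87 88 77
f 88 75 89
f 88 89 77
f 89 75 90
f 89 90 77
f 90 75 91
f 90 91 77
f 91 75 92
f 91 92 77
f 92 75 76
f 92 76 77



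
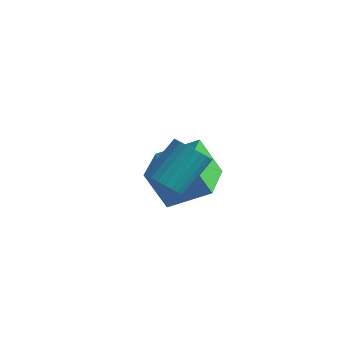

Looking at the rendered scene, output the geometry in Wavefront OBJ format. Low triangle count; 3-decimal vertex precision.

v -2.916 0.142 -0.124
v -1.399 1.107 0.922
v -3.975 2.046 -0.345
v -2.458 3.011 0.701
v -1.982 0.469 -1.781
v -0.465 1.434 -0.735
v -3.041 2.373 -2.002
v -1.524 3.338 -0.956
v 0.544 -2.541 2.454
v 1.235 -2.261 2.046
v 1.468 -0.898 3.379
v 0.776 -1.179 3.786
v 0.997 -2.08 1.903
v 1.23 -0.717 3.235
v 0.69 -1.969 1.843
v 0.923 -0.606 3.175
v 0.361 -1.945 1.876
v 0.594 -0.583 3.208
v 0.06 -2.012 1.997
v 0.293 -0.649 3.329
v -0.168 -2.16 2.188
v 0.065 -0.797 3.52
v -0.287 -2.365 2.419
v -0.054 -1.002 3.751
v -0.28 -2.598 2.656
v -0.047 -1.235 3.988
v -0.148 -2.822 2.861
v 0.085 -1.459 4.194
v 0.09 -3.003 3.005
v 0.323 -1.64 4.337
v 0.397 -3.114 3.065
v 0.63 -1.751 4.397
v 0.726 -3.137 3.032
v 0.959 -1.775 4.364
v 1.027 -3.071 2.911
v 1.26 -1.708 4.243
v 1.255 -2.923 2.72
v 1.488 -1.56 4.052
v 1.374 -2.718 2.489
v 1.607 -1.355 3.821
v 1.367 -2.485 2.252
v 1.6 -1.122 3.584
f 2 4 1
f 5 2 1
f 1 4 3
f 3 5 1
f 2 8 4
f 6 2 5
f 6 8 2
f 4 8 3
f 7 5 3
f 3 8 7
f 7 6 5
f 8 6 7
f 10 9 13
f 10 13 11
f 11 13 14
f 11 14 12
f 13 9 15
f 13 15 14
f 14 15 16
f 14 16 12
f 15 9 17
f 15 17 16
f 16 17 18
f 16 18 12
f 17 9 19
f 17 19 18
f 18 19 20
f 18 20 12
f 19 9 21
f 19 21 20
f 20 21 22
f 20 22 12
f 21 9 23
f 21 23 22
f 22 23 24
f 22 24 12
f 23 9 25
f 23 25 24
f 24 25 26
f 24 26 12
f 25 9 27
f 25 27 26
f 26 27 28
f 26 28 12
f 27 9 29
f 27 29 28
f 28 29 30
f 28 30 12
f 29 9 31
f 29 31 30
f 30 31 32
f 30 32 12
f 31 9 33
f 31 33 32
f 32 33 34
f 32 34 12
f 33 9 35
f 33 35 34
f 34 35 36
f 34 36 12
f 35 9 37
f 35 37 36
f 36 37 38
f 36 38 12
f 37 9 39
f 37 39 38
f 38 39 40
f 38 40 12
f 39 9 41
f 39 41 40
f 40 41 42
f 40 42 12
f 41 9 10
f 41 10 42
f 42 10 11
f 42 11 12



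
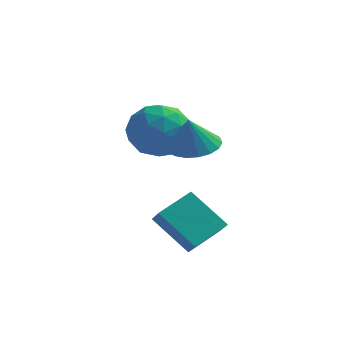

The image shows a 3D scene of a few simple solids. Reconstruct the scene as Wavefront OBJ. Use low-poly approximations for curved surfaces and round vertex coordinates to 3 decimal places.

v -1.866 -2.88 -4.345
v -3.09 -2.461 -3.257
v -2.184 -2.366 -4.9
v -3.407 -1.947 -3.812
v -1.073 -1.853 -3.848
v -2.296 -1.434 -2.76
v -1.39 -1.339 -4.403
v -2.614 -0.92 -3.315
v -4.675 2.041 -1.467
v -3.749 2.159 -2.114
v -4.051 0.421 -0.866
v -3.125 0.539 -1.513
v -3.277 1.212 -0.612
v -3.663 2.213 -0.983
v -4.137 0.367 -1.997
v -4.523 1.368 -2.368
v -3.417 1.124 -2.441
v -2.885 1.646 -1.585
v -4.915 0.934 -1.395
v -4.383 1.456 -0.539
v -4.267 2.242 -1.843
v -3.533 0.338 -1.137
v -3.622 0.734 -0.607
v -3.078 0.803 -0.987
v -4.216 2.274 -1.178
v -3.672 2.343 -1.558
v -3.394 1.787 -0.676
v -4.128 0.237 -1.422
v -3.584 0.306 -1.802
v -4.722 1.777 -1.993
v -4.178 1.846 -2.373
v -4.406 0.793 -2.304
v -3.528 1.703 -2.416
v -3.16 0.75 -2.063
v -3.756 0.649 -2.347
v -3.982 1.238 -2.566
v -3.215 2.01 -1.912
v -2.848 1.058 -1.559
v -2.937 1.454 -1.03
v -3.164 2.042 -1.248
v -3.019 1.402 -2.105
v -4.952 1.522 -1.421
v -4.585 0.57 -1.068
v -4.636 0.538 -1.732
v -4.863 1.126 -1.95
v -4.64 1.83 -0.917
v -4.272 0.877 -0.564
v -3.818 1.342 -0.414
v -4.044 1.931 -0.633
v -4.781 1.178 -0.875
v -2.28 -1.109 -0.874
v -1.424 -1.003 -0.762
v -2.4 -1.351 0.274
v -1.563 -0.647 -0.702
v -1.845 -0.382 -0.675
v -2.212 -0.261 -0.688
v -2.593 -0.309 -0.738
v -2.912 -0.514 -0.815
v -3.106 -0.837 -0.903
v -3.136 -1.214 -0.986
v -2.997 -1.57 -1.047
v -2.715 -1.835 -1.073
v -2.348 -1.956 -1.06
v -1.967 -1.909 -1.011
v -1.648 -1.703 -0.934
v -1.454 -1.38 -0.845
f 2 4 1
f 5 2 1
f 1 4 3
f 3 5 1
f 2 8 4
f 6 2 5
f 6 8 2
f 4 8 3
f 7 5 3
f 3 8 7
f 7 6 5
f 8 6 7
f 9 46 25
f 46 20 49
f 25 49 14
f 46 49 25
f 9 25 21
f 25 14 26
f 21 26 10
f 25 26 21
f 9 21 30
f 21 10 31
f 30 31 16
f 21 31 30
f 9 30 42
f 30 16 45
f 42 45 19
f 30 45 42
f 9 42 46
f 42 19 50
f 46 50 20
f 42 50 46
f 10 26 37
f 26 14 40
f 37 40 18
f 26 40 37
f 14 49 27
f 49 20 48
f 27 48 13
f 49 48 27
f 20 50 47
f 50 19 43
f 47 43 11
f 50 43 47
f 19 45 44
f 45 16 32
f 44 32 15
f 45 32 44
f 16 31 36
f 31 10 33
f 36 33 17
f 31 33 36
f 12 38 24
f 38 18 39
f 24 39 13
f 38 39 24
f 12 24 22
f 24 13 23
f 22 23 11
f 24 23 22
f 12 22 29
f 22 11 28
f 29 28 15
f 22 28 29
f 12 29 34
f 29 15 35
f 34 35 17
f 29 35 34
f 12 34 38
f 34 17 41
f 38 41 18
f 34 41 38
f 13 39 27
f 39 18 40
f 27 40 14
f 39 40 27
f 11 23 47
f 23 13 48
f 47 48 20
f 23 48 47
f 15 28 44
f 28 11 43
f 44 43 19
f 28 43 44
f 17 35 36
f 35 15 32
f 36 32 16
f 35 32 36
f 18 41 37
f 41 17 33
f 37 33 10
f 41 33 37
f 52 51 54
f 52 54 53
f 54 51 55
f 54 55 53
f 55 51 56
f 55 56 53
f 56 51 57
f 56 57 53
f 57 51 58
f 57 58 53
f 58 51 59
f 58 59 53
f 59 51 60
f 59 60 53
f 60 51 61
f 60 61 53
f 61 51 62
f 61 62 53
f 62 51 63
f 62 63 53
f 63 51 64
f 63 64 53
f 64 51 65
f 64 65 53
f 65 51 66
f 65 66 53
f 66 51 52
f 66 52 53

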